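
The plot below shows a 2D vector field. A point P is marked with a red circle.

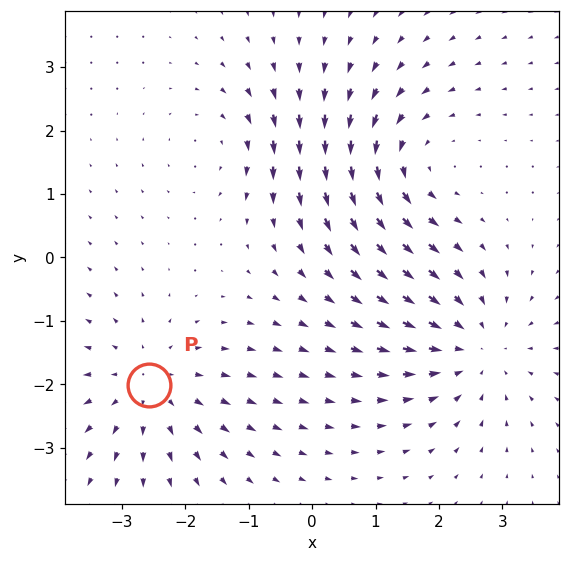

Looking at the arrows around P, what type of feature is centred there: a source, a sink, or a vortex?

source

At P (-2.6, -2.0) the arrows spread outward. Divergence about +3, curl ≈0 — positive divergence with near-zero curl is a source.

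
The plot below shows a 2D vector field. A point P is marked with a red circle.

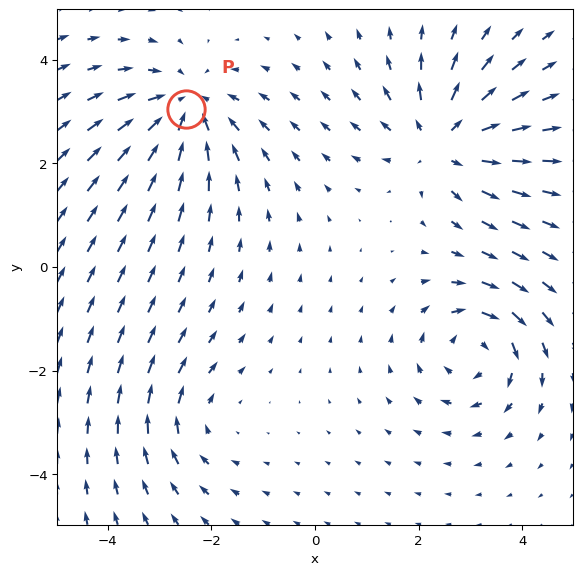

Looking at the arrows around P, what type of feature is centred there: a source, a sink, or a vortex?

At P (-2.5, 3.0) the arrows converge inward. Divergence about -4, curl ≈0 — negative divergence with near-zero curl is a sink.

sink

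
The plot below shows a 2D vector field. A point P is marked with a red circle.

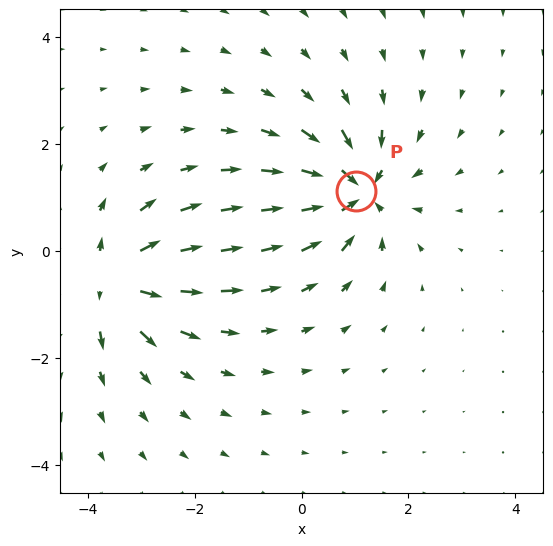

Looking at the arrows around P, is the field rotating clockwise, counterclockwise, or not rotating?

Near P at (1.0, 1.1) the arrows show no circulation. The curl there is ≈0.

not rotating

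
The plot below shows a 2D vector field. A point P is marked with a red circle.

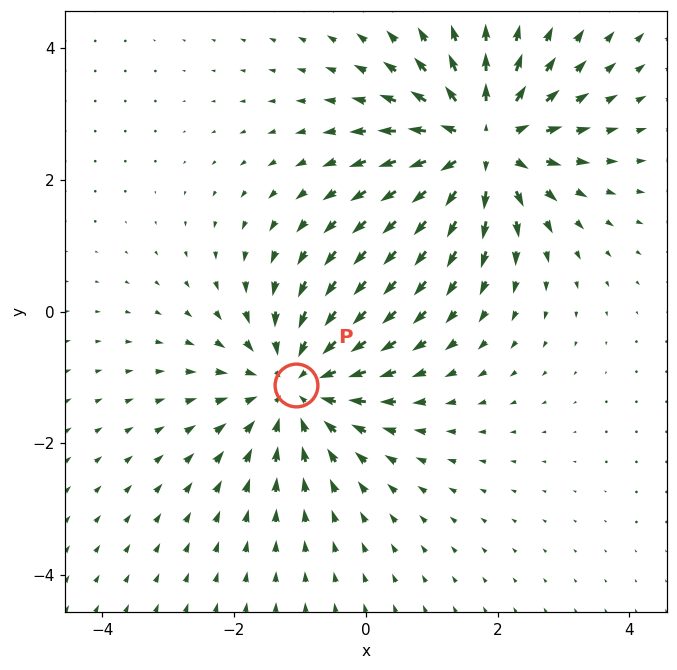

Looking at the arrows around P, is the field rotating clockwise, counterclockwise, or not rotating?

not rotating

Near P at (-1.1, -1.1) the arrows show no circulation. The curl there is ≈0.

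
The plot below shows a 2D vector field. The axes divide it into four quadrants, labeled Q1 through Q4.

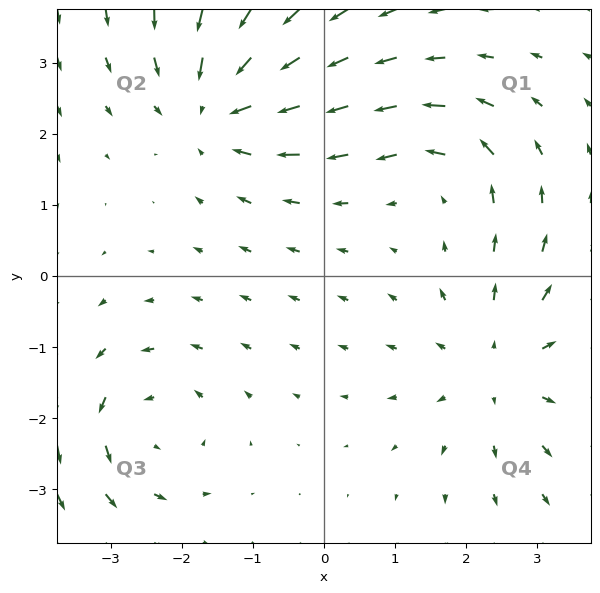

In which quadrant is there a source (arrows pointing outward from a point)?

Q4

The source sits at approximately (2.5, -1.3), which lies in quadrant Q4. The divergence there is about +3, positive as expected for a source.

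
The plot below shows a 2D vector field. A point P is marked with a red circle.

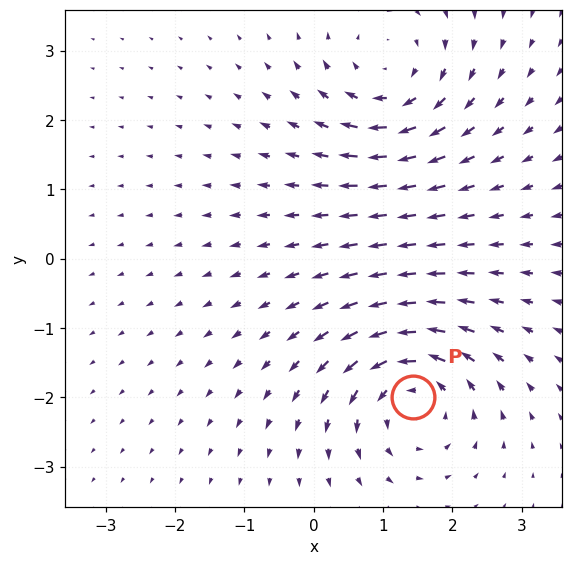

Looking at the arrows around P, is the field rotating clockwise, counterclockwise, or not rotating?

Near P at (1.4, -2.0) the arrows circulate counterclockwise. The curl (z-component) there is about +5; positive curl means counterclockwise rotation.

counterclockwise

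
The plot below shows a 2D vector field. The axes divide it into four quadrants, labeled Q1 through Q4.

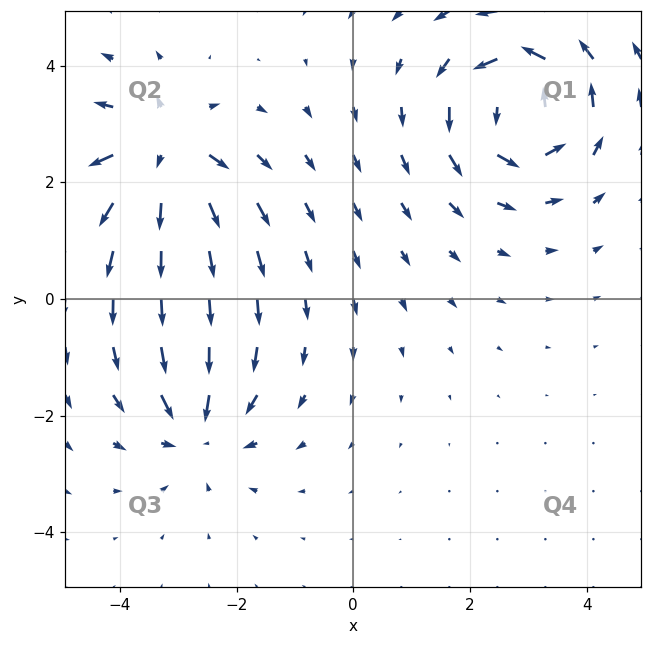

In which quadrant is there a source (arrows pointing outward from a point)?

The source sits at approximately (-3.3, 2.5), which lies in quadrant Q2. The divergence there is about +5, positive as expected for a source.

Q2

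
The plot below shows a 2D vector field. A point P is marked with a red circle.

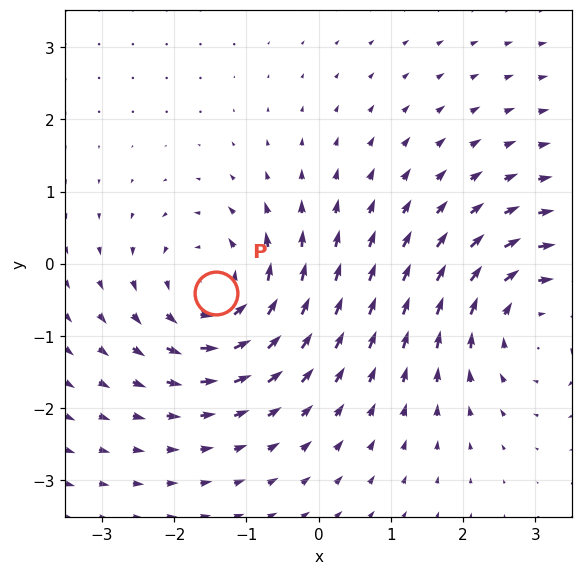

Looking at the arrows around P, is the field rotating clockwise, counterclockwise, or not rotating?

counterclockwise

Near P at (-1.4, -0.4) the arrows circulate counterclockwise. The curl (z-component) there is about +4; positive curl means counterclockwise rotation.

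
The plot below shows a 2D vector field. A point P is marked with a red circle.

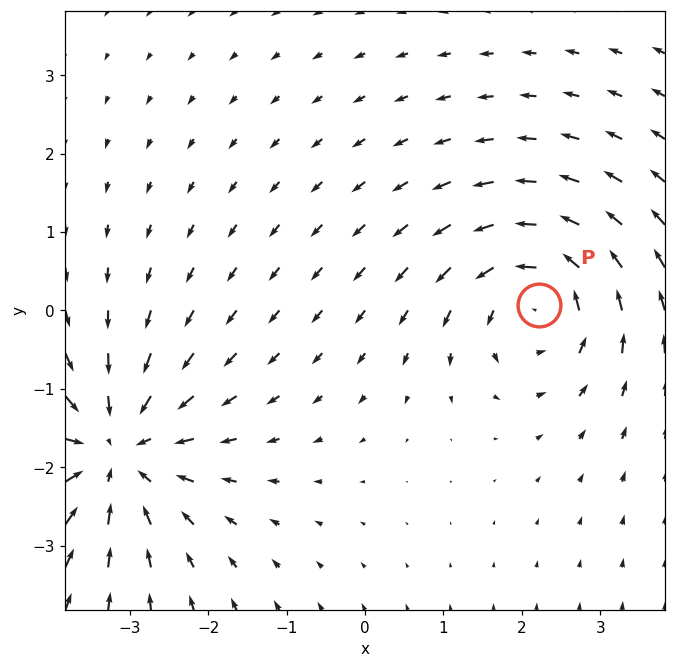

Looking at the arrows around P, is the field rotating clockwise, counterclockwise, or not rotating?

Near P at (2.2, 0.1) the arrows circulate counterclockwise. The curl (z-component) there is about +4; positive curl means counterclockwise rotation.

counterclockwise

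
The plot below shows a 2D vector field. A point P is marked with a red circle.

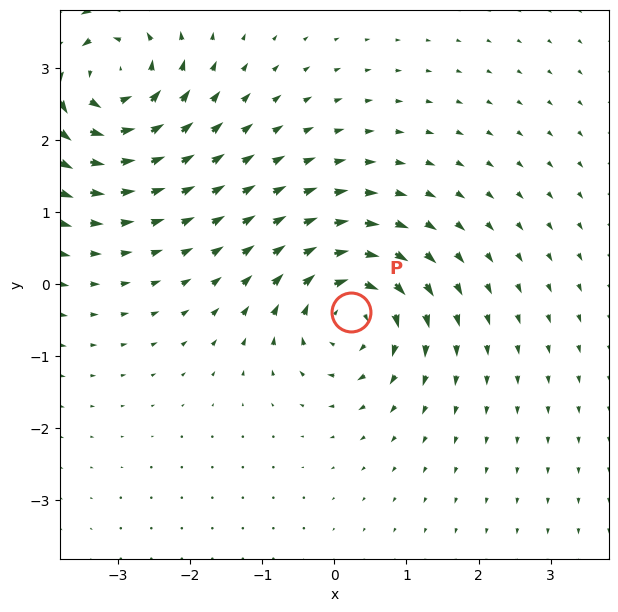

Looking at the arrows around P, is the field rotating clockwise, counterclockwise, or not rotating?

clockwise

Near P at (0.2, -0.4) the arrows circulate clockwise. The curl (z-component) there is about -4; negative curl means clockwise rotation.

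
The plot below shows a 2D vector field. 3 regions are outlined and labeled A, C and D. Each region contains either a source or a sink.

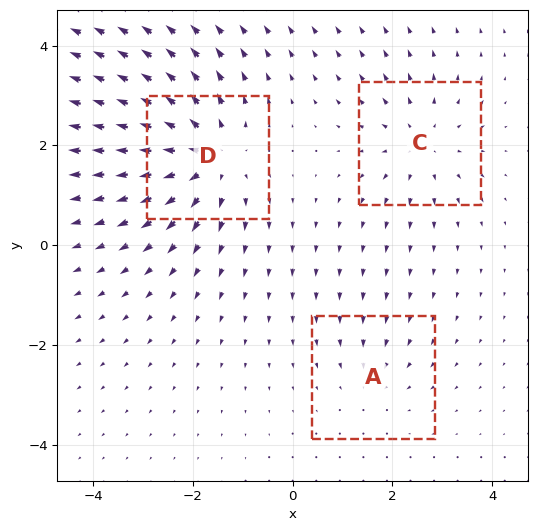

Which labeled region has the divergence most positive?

Divergence at each region's feature centre — A: about -2, C: about +3, D: about +5. Region D is most positive.

D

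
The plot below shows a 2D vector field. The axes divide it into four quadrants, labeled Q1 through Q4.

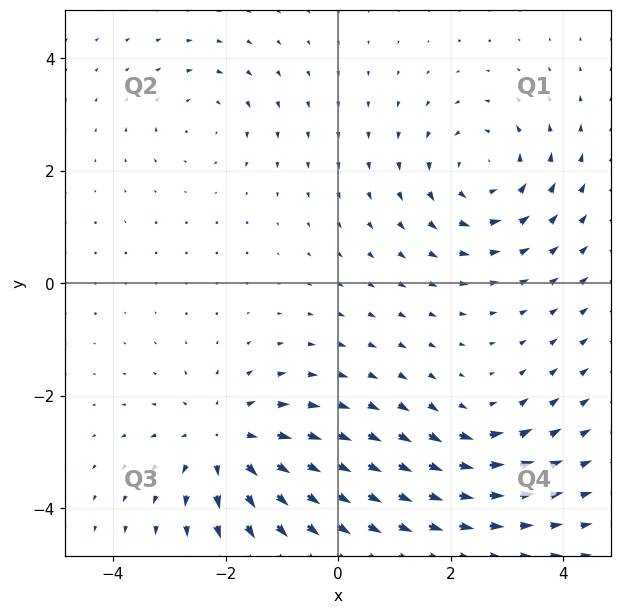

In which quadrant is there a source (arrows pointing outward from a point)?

Q3

The source sits at approximately (-2.0, -2.8), which lies in quadrant Q3. The divergence there is about +5, positive as expected for a source.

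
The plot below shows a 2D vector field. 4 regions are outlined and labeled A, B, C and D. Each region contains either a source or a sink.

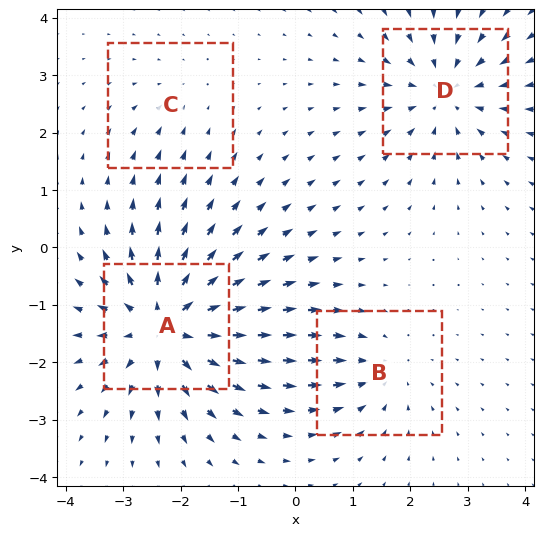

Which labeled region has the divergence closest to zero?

C

Divergence at each region's feature centre — A: about +7, B: about -3, C: about -2, D: about -5. Region C is closest to zero.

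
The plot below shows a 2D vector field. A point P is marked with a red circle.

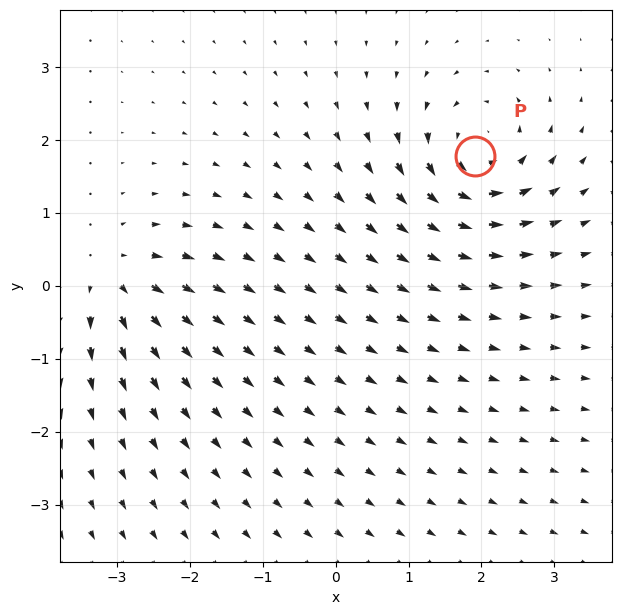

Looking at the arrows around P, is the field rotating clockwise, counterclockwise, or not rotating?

Near P at (1.9, 1.8) the arrows circulate counterclockwise. The curl (z-component) there is about +7; positive curl means counterclockwise rotation.

counterclockwise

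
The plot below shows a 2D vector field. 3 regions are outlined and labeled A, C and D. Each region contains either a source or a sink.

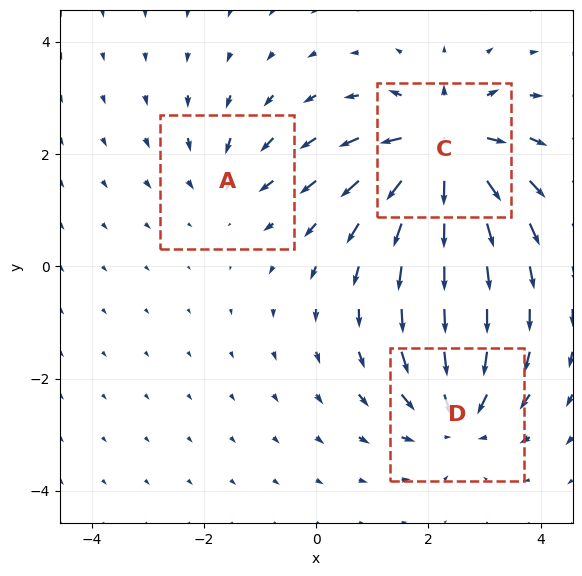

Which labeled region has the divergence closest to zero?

A

Divergence at each region's feature centre — A: about -2, C: about +5, D: about -4. Region A is closest to zero.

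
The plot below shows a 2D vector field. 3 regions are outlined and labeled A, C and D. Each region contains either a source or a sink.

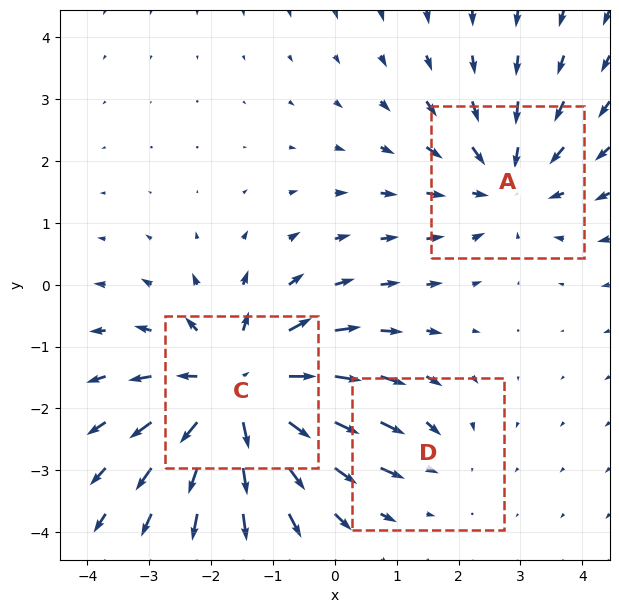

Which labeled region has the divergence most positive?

C

Divergence at each region's feature centre — A: about -3, C: about +5, D: about -2. Region C is most positive.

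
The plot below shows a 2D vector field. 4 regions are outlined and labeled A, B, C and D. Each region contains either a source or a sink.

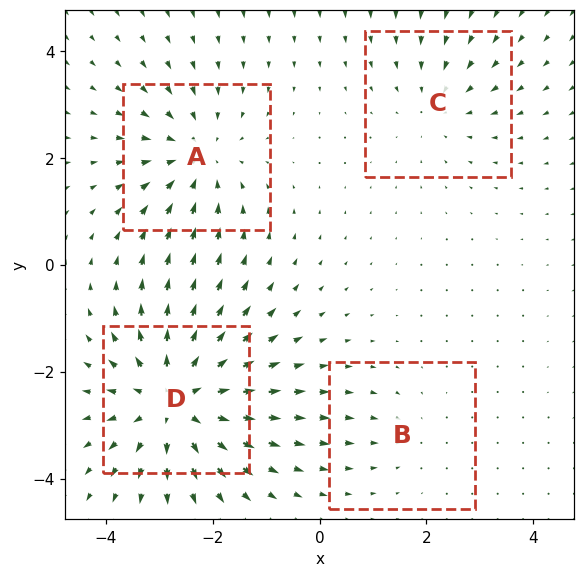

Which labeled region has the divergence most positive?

Divergence at each region's feature centre — A: about -4, B: about -2, C: about -3, D: about +6. Region D is most positive.

D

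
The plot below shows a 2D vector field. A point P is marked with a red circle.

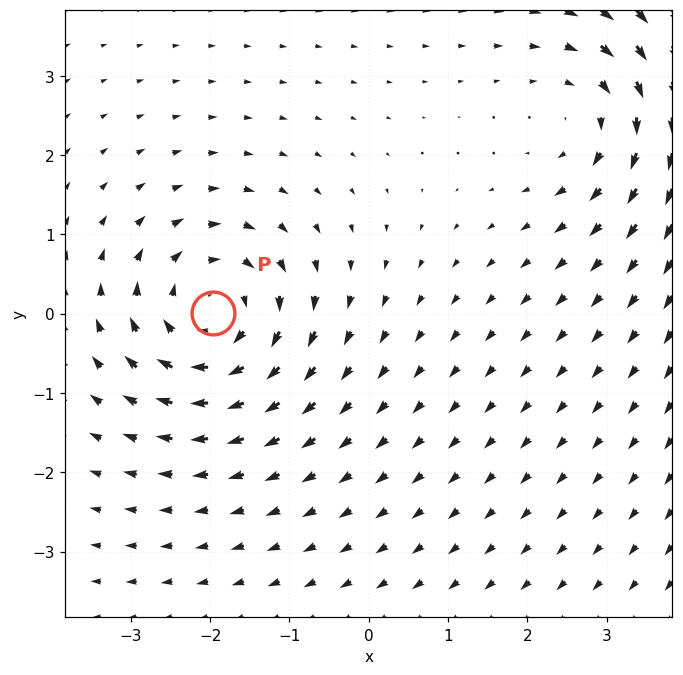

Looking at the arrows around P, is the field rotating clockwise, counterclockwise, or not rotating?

clockwise

Near P at (-2.0, 0.0) the arrows circulate clockwise. The curl (z-component) there is about -4; negative curl means clockwise rotation.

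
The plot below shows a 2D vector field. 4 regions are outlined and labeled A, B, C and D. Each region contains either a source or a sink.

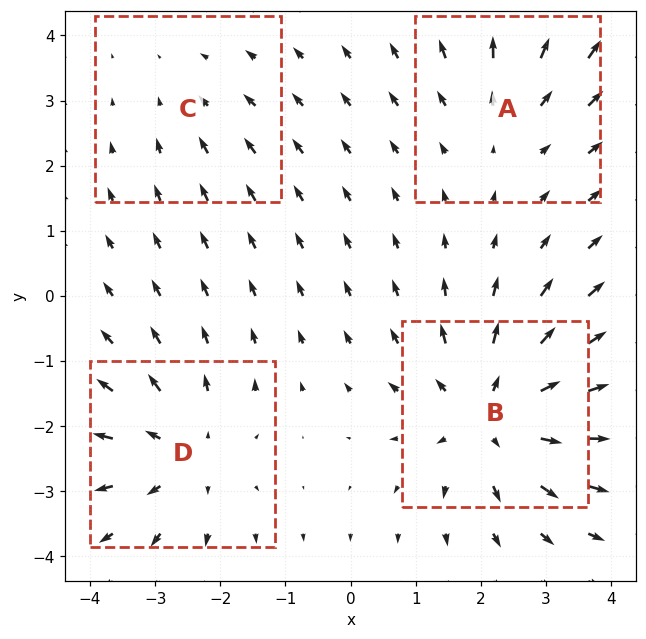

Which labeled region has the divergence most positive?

Divergence at each region's feature centre — A: about +3, B: about +6, C: about -2, D: about +4. Region B is most positive.

B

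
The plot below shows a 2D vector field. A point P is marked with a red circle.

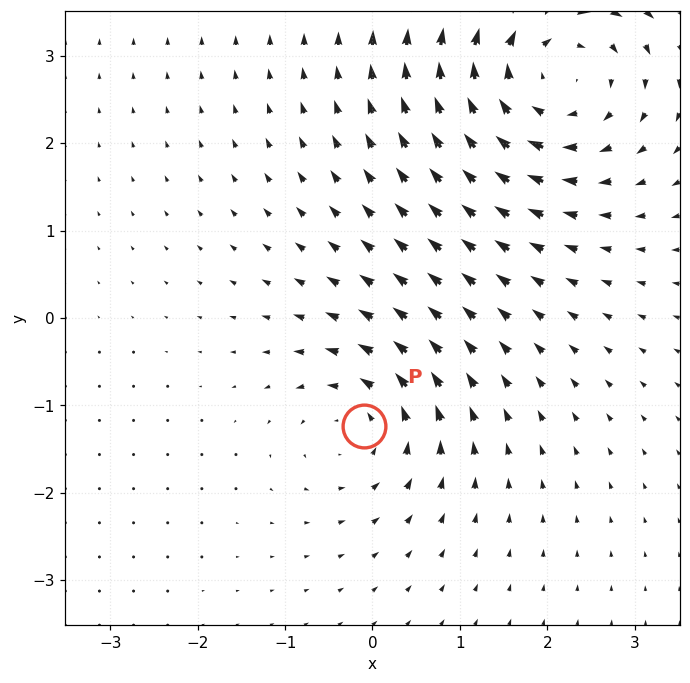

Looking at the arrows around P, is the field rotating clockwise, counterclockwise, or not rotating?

Near P at (-0.1, -1.2) the arrows circulate counterclockwise. The curl (z-component) there is about +4; positive curl means counterclockwise rotation.

counterclockwise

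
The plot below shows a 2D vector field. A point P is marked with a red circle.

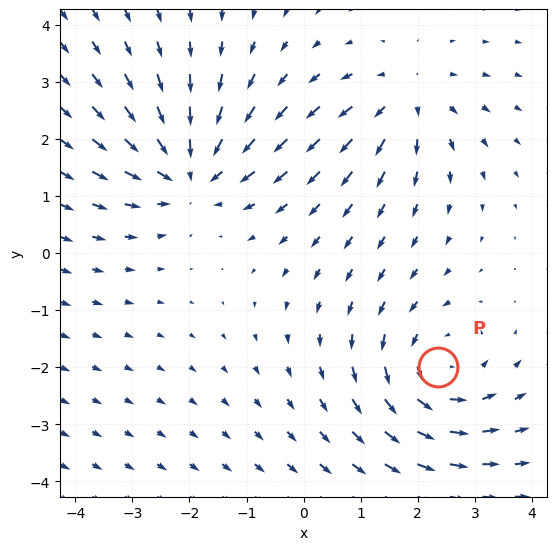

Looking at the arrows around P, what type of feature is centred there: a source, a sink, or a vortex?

At P (2.4, -2.0) the arrows circulate counterclockwise. Divergence ≈0, curl about +3 — near-zero divergence with nonzero curl is a vortex.

vortex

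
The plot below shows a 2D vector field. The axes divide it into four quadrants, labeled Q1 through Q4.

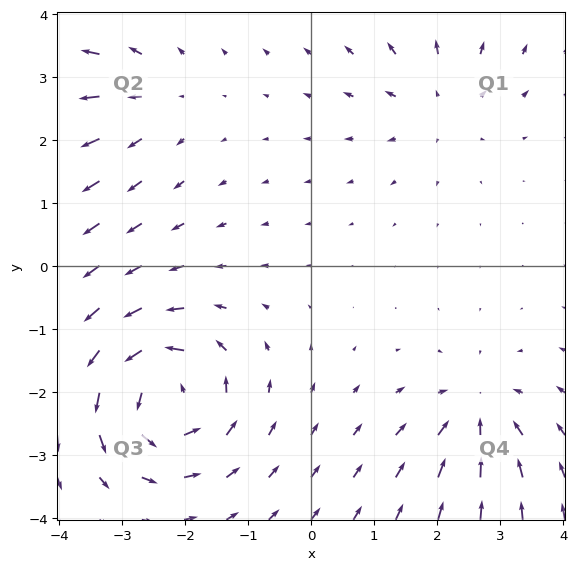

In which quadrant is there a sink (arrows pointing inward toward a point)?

Q4

The sink sits at approximately (2.6, -2.3), which lies in quadrant Q4. The divergence there is about -4, negative as expected for a sink.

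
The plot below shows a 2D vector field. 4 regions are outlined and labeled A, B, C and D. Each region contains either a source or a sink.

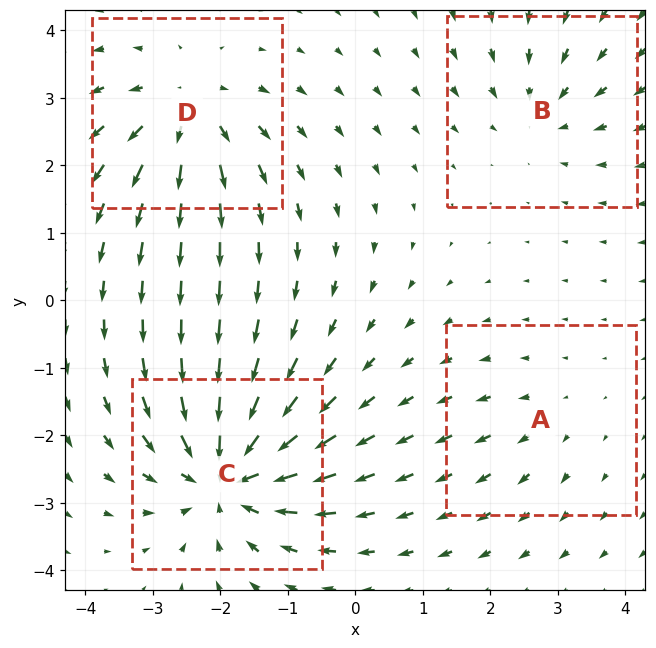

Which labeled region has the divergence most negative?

C

Divergence at each region's feature centre — A: about +2, B: about -4, C: about -8, D: about +6. Region C is most negative.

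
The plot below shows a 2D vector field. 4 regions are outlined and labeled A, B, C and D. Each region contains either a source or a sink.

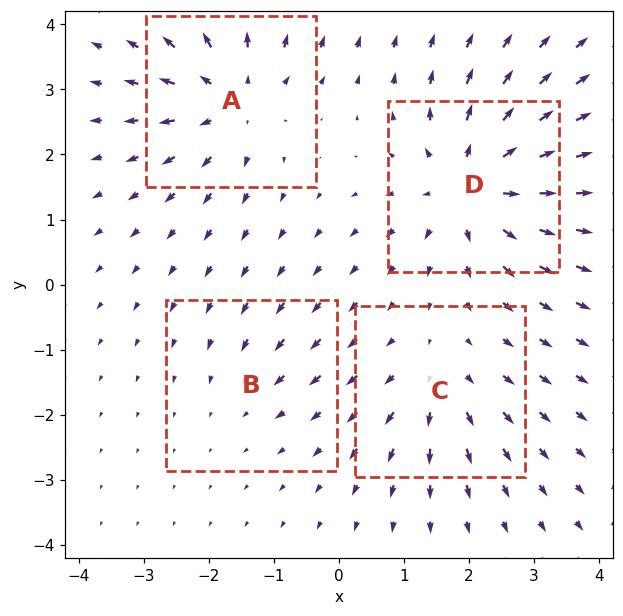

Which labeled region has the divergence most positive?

Divergence at each region's feature centre — A: about +6, B: about -2, C: about +4, D: about +7. Region D is most positive.

D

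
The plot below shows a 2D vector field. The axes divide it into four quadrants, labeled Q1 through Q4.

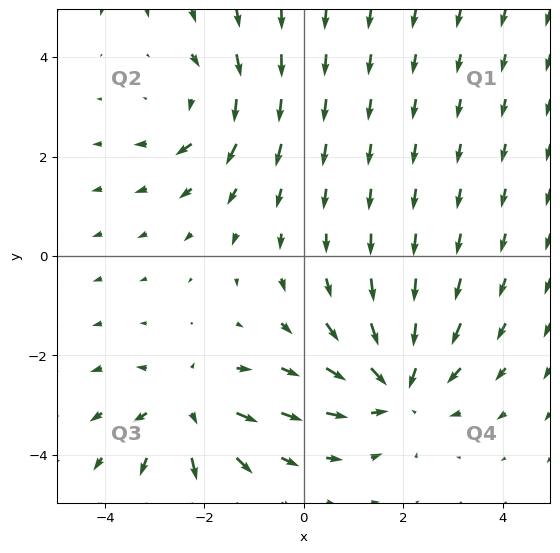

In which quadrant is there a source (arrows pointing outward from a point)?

The source sits at approximately (-2.3, -3.1), which lies in quadrant Q3. The divergence there is about +4, positive as expected for a source.

Q3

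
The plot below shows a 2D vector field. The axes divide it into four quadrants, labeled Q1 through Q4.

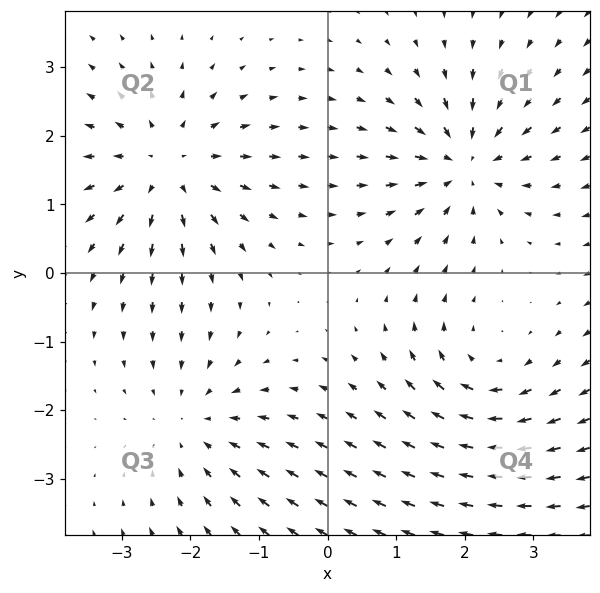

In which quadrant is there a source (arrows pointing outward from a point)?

Q2

The source sits at approximately (-2.3, 1.5), which lies in quadrant Q2. The divergence there is about +5, positive as expected for a source.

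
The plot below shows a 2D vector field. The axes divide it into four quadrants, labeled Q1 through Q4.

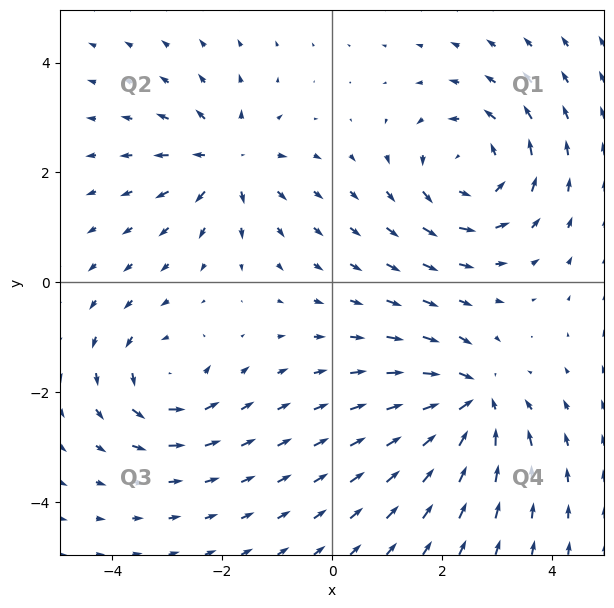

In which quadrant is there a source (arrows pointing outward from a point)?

Q2

The source sits at approximately (-1.9, 2.2), which lies in quadrant Q2. The divergence there is about +4, positive as expected for a source.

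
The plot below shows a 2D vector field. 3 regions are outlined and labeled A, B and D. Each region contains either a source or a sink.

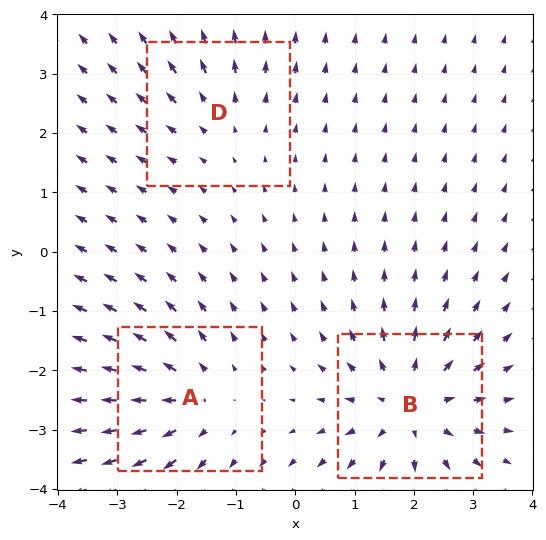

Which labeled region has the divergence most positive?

B

Divergence at each region's feature centre — A: about +3, B: about +5, D: about +2. Region B is most positive.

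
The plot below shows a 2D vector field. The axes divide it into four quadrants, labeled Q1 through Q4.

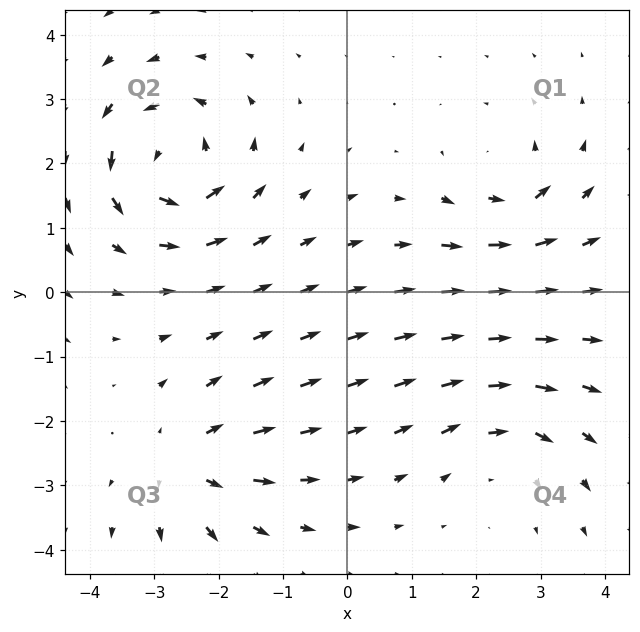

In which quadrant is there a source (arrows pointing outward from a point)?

The source sits at approximately (-2.5, -2.7), which lies in quadrant Q3. The divergence there is about +5, positive as expected for a source.

Q3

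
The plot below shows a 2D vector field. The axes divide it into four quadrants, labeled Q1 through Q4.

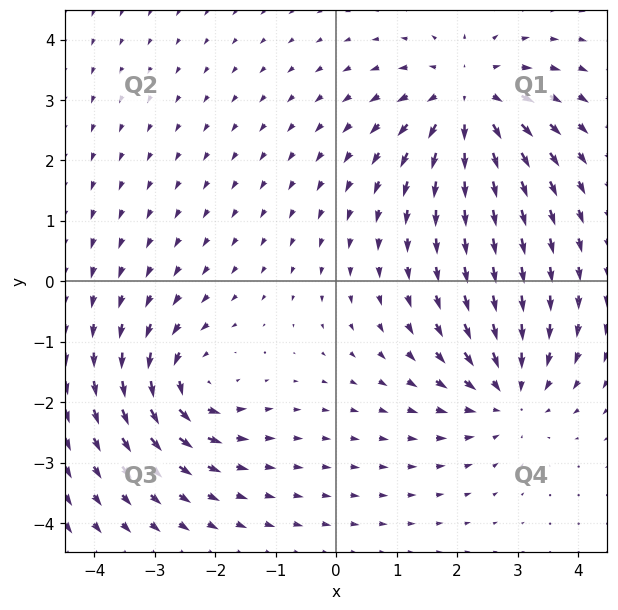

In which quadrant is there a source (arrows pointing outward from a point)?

Q1

The source sits at approximately (2.2, 3.0), which lies in quadrant Q1. The divergence there is about +5, positive as expected for a source.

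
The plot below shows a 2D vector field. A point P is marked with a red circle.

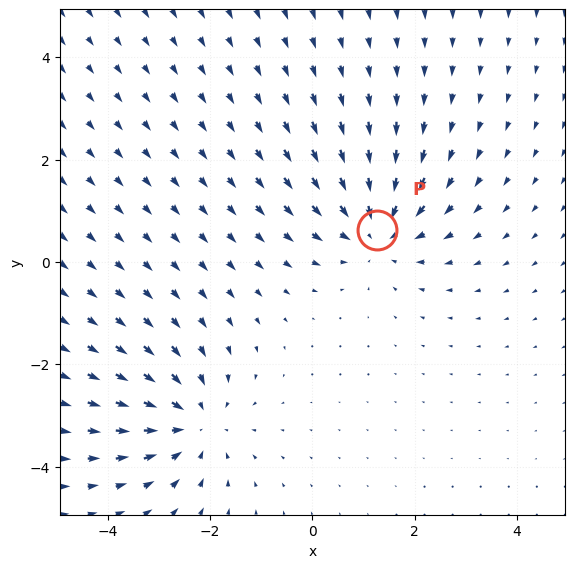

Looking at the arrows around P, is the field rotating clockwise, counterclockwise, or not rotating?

Near P at (1.3, 0.6) the arrows show no circulation. The curl there is ≈0.

not rotating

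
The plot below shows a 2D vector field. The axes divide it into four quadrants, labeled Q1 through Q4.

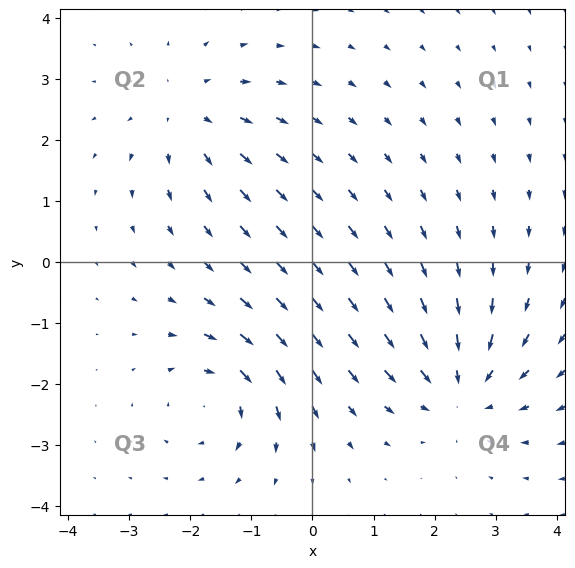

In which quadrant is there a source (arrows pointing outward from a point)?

The source sits at approximately (-2.0, 2.4), which lies in quadrant Q2. The divergence there is about +3, positive as expected for a source.

Q2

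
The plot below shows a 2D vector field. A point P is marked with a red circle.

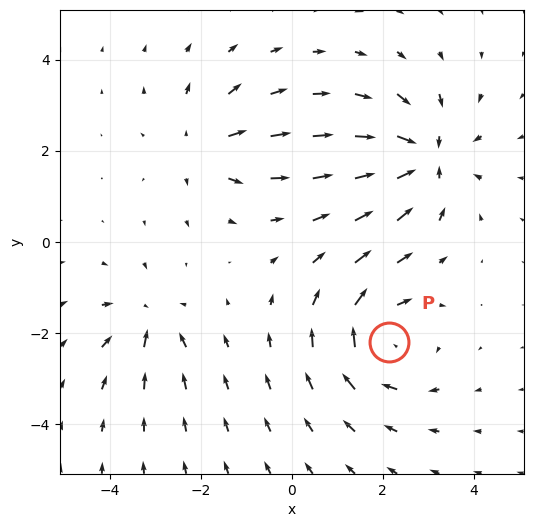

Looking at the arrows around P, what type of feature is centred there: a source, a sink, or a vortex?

At P (2.1, -2.2) the arrows circulate clockwise. Divergence ≈0, curl about -4 — near-zero divergence with nonzero curl is a vortex.

vortex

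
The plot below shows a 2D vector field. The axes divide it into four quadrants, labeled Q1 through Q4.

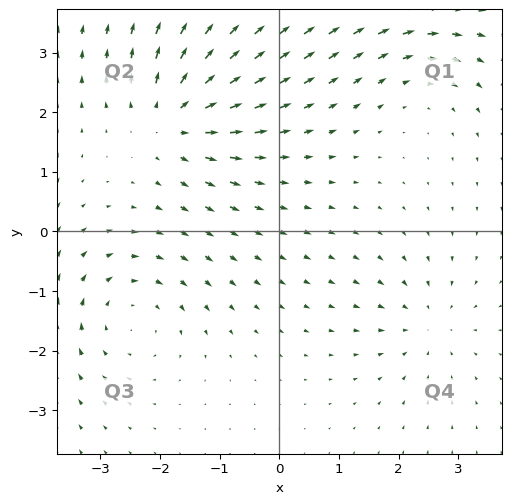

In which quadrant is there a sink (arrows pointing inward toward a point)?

The sink sits at approximately (2.5, -1.6), which lies in quadrant Q4. The divergence there is about -3, negative as expected for a sink.

Q4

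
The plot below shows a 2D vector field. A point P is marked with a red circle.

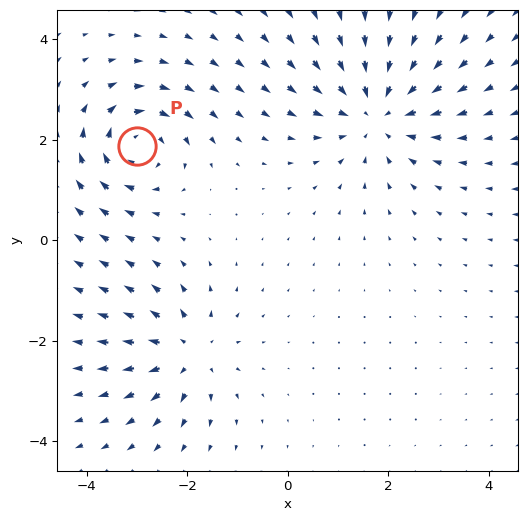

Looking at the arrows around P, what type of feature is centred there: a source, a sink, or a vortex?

At P (-3.0, 1.9) the arrows circulate clockwise. Divergence ≈0, curl about -4 — near-zero divergence with nonzero curl is a vortex.

vortex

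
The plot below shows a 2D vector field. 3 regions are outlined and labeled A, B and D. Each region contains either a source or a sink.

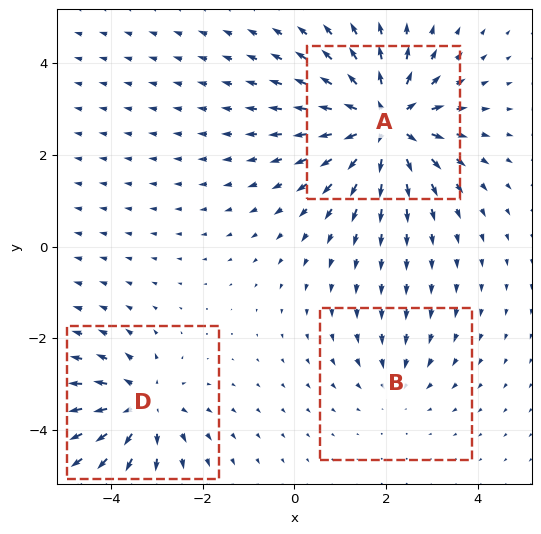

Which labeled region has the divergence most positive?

A

Divergence at each region's feature centre — A: about +6, B: about -2, D: about +4. Region A is most positive.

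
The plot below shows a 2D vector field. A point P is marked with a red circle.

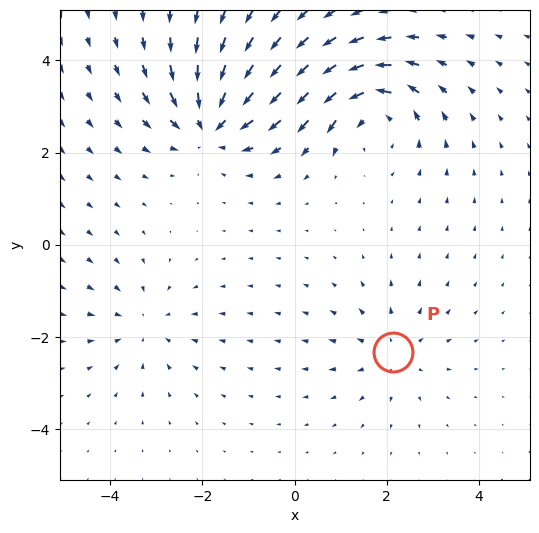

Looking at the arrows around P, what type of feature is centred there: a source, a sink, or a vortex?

source

At P (2.1, -2.3) the arrows spread outward. Divergence about +3, curl ≈0 — positive divergence with near-zero curl is a source.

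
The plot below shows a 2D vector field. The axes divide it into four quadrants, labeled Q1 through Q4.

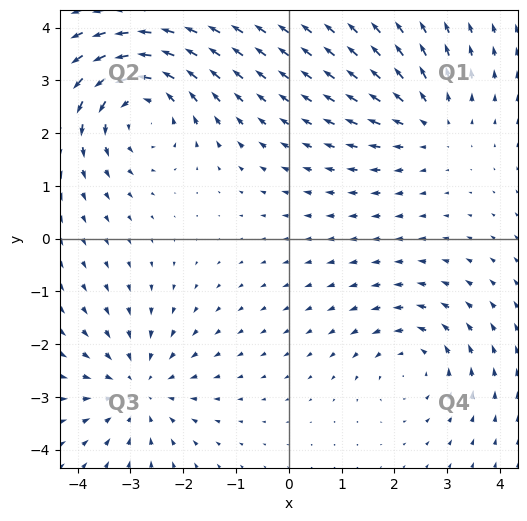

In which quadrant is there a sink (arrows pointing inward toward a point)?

Q3

The sink sits at approximately (-2.9, -2.8), which lies in quadrant Q3. The divergence there is about -3, negative as expected for a sink.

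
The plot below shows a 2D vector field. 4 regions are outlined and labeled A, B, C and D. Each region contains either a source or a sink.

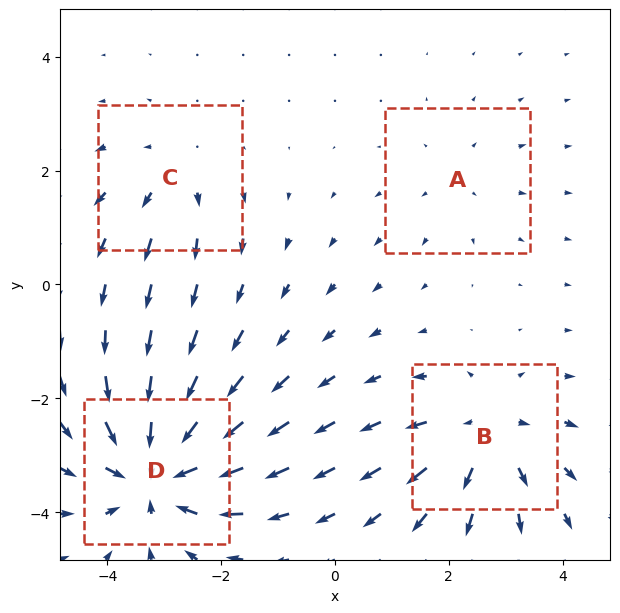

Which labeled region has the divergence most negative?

D

Divergence at each region's feature centre — A: about +2, B: about +5, C: about +3, D: about -7. Region D is most negative.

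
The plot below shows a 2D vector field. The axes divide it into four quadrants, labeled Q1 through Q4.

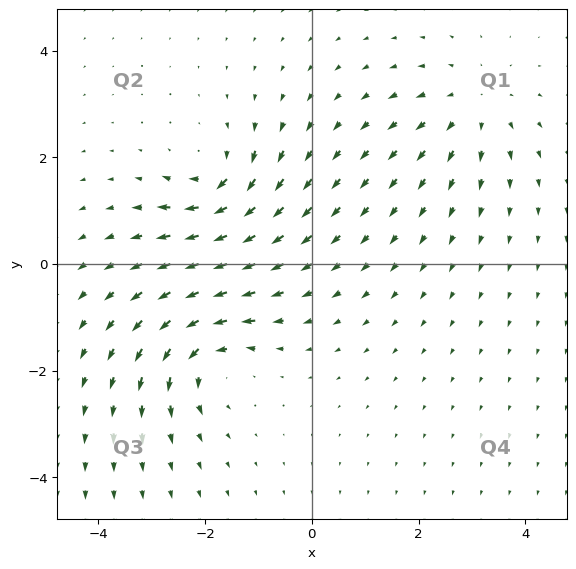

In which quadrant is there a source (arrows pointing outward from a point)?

Q1

The source sits at approximately (3.0, 3.0), which lies in quadrant Q1. The divergence there is about +4, positive as expected for a source.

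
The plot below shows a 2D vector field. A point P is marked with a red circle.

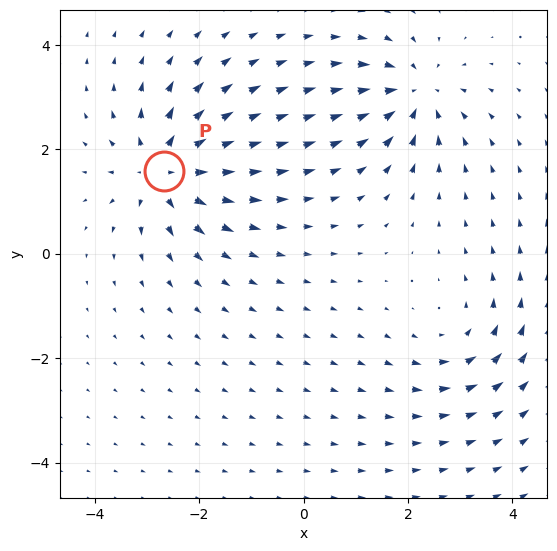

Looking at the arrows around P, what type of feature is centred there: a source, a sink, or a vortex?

At P (-2.7, 1.6) the arrows spread outward. Divergence about +5, curl ≈0 — positive divergence with near-zero curl is a source.

source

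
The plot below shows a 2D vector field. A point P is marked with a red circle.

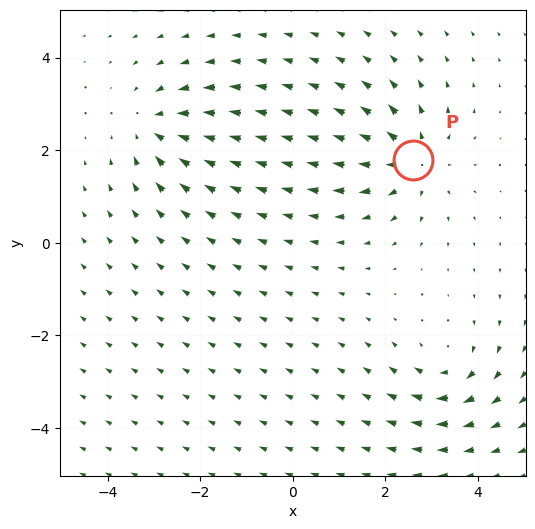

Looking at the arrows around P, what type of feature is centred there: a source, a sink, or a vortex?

At P (2.6, 1.8) the arrows spread outward. Divergence about +4, curl ≈0 — positive divergence with near-zero curl is a source.

source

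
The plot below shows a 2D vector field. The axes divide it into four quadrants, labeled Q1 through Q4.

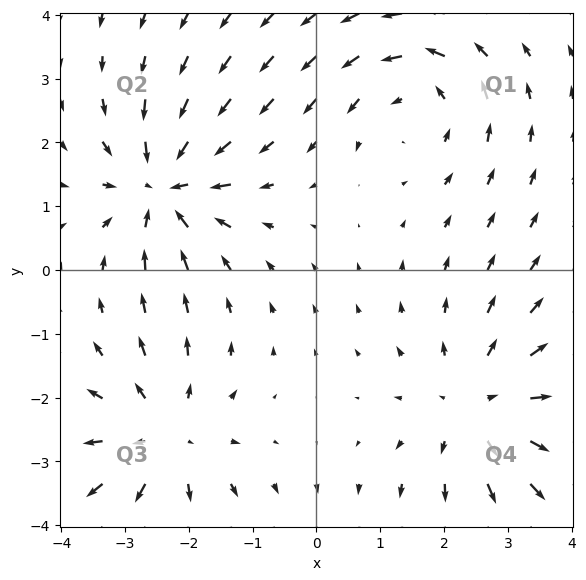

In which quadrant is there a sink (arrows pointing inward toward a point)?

The sink sits at approximately (-2.4, 1.3), which lies in quadrant Q2. The divergence there is about -6, negative as expected for a sink.

Q2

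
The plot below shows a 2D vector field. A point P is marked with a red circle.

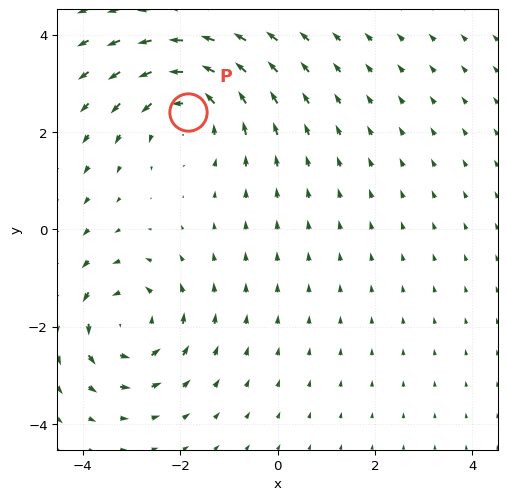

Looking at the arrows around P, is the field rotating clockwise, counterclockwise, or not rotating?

Near P at (-1.8, 2.4) the arrows circulate counterclockwise. The curl (z-component) there is about +4; positive curl means counterclockwise rotation.

counterclockwise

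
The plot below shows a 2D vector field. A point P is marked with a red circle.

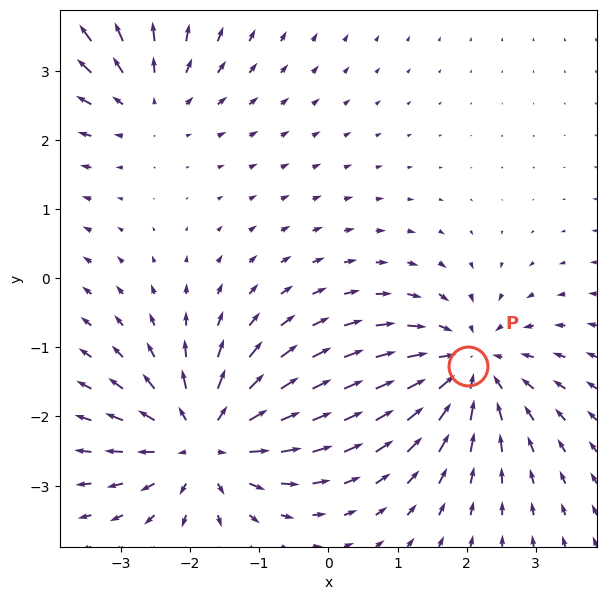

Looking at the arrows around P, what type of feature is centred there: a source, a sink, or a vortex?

sink

At P (2.0, -1.3) the arrows converge inward. Divergence about -4, curl ≈0 — negative divergence with near-zero curl is a sink.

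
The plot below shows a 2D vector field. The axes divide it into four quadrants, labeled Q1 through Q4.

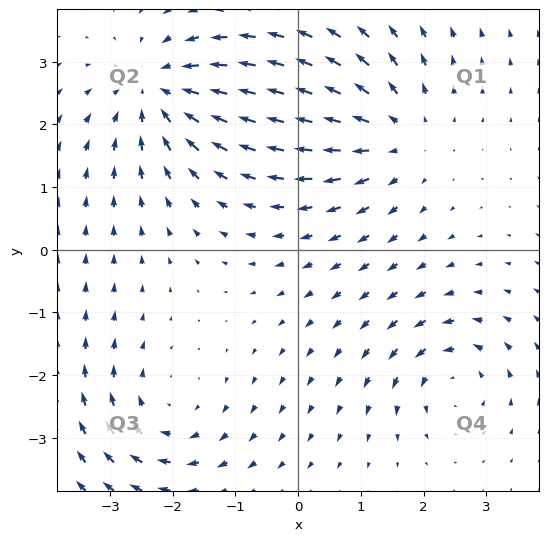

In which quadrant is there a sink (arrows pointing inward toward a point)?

Q2

The sink sits at approximately (-2.2, 2.5), which lies in quadrant Q2. The divergence there is about -5, negative as expected for a sink.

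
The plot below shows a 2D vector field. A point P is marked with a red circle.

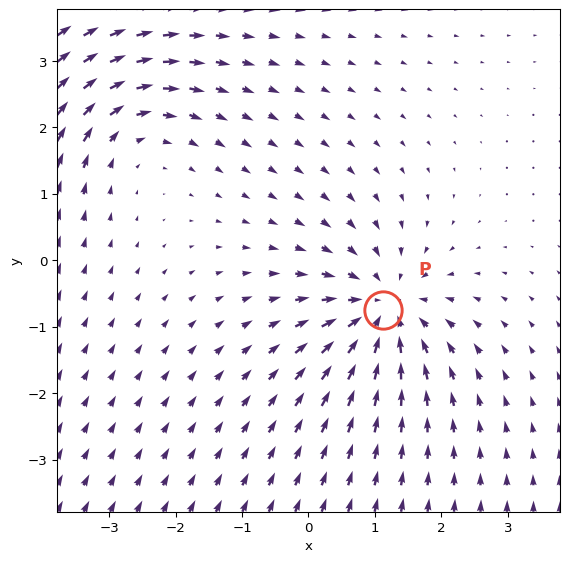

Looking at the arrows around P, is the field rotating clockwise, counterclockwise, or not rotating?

Near P at (1.1, -0.7) the arrows show no circulation. The curl there is ≈0.

not rotating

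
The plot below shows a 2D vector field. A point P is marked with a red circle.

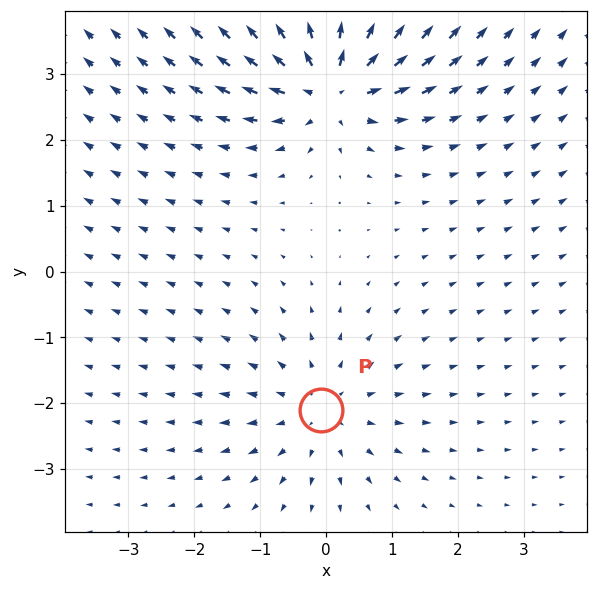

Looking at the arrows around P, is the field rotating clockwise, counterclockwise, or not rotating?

Near P at (-0.1, -2.1) the arrows show no circulation. The curl there is ≈0.

not rotating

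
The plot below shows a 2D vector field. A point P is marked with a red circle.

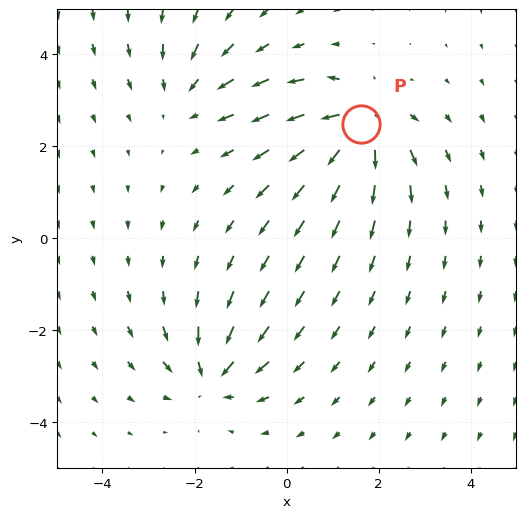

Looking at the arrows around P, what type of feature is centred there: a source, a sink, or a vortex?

source

At P (1.6, 2.5) the arrows spread outward. Divergence about +6, curl ≈0 — positive divergence with near-zero curl is a source.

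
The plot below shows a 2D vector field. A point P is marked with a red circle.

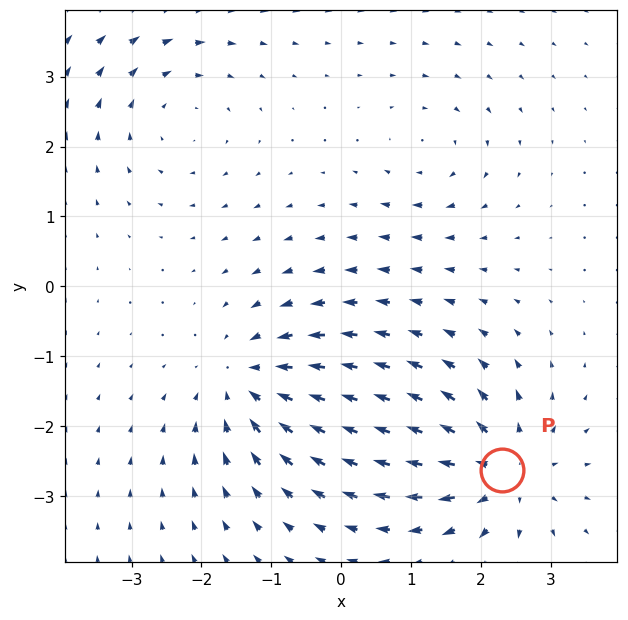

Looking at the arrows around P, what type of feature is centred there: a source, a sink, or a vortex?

source

At P (2.3, -2.6) the arrows spread outward. Divergence about +6, curl ≈0 — positive divergence with near-zero curl is a source.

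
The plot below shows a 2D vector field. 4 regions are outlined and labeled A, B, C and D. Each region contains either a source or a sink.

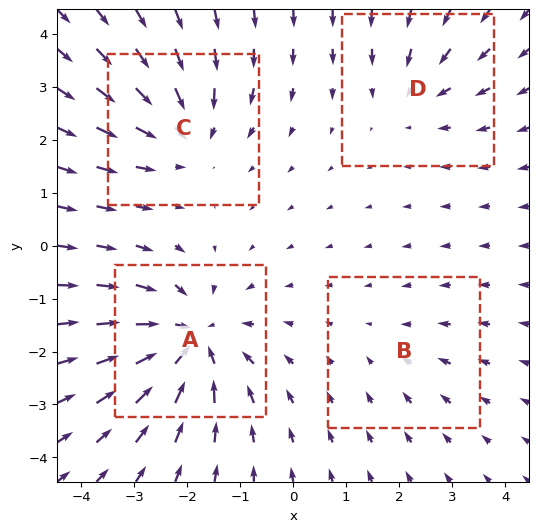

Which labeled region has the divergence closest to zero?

B

Divergence at each region's feature centre — A: about -6, B: about -2, C: about -4, D: about -3. Region B is closest to zero.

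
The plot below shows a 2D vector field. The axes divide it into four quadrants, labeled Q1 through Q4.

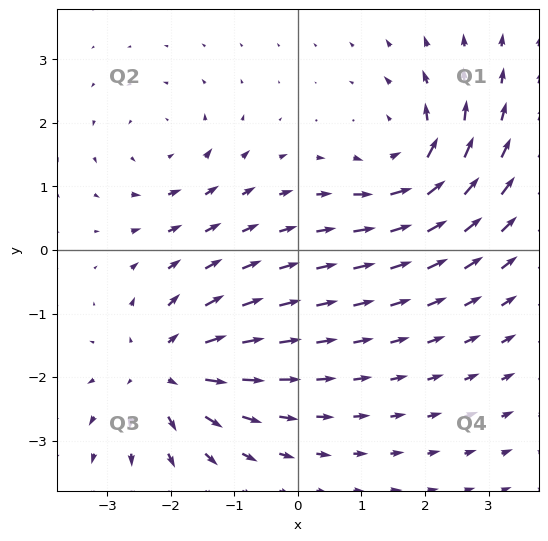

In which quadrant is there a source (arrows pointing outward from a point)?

Q3

The source sits at approximately (-2.1, -1.9), which lies in quadrant Q3. The divergence there is about +5, positive as expected for a source.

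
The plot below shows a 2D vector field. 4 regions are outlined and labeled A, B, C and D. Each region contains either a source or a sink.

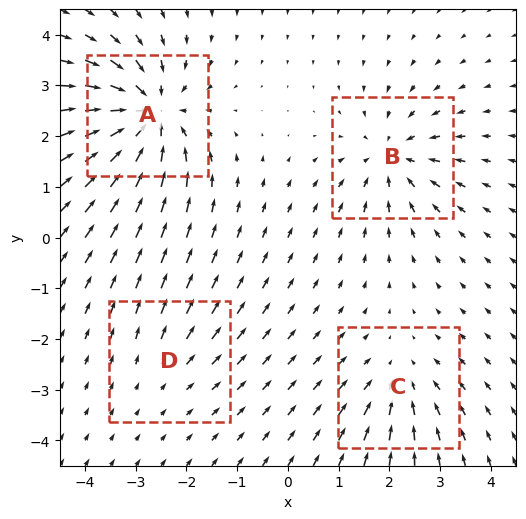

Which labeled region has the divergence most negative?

Divergence at each region's feature centre — A: about -8, B: about -5, C: about -4, D: about +2. Region A is most negative.

A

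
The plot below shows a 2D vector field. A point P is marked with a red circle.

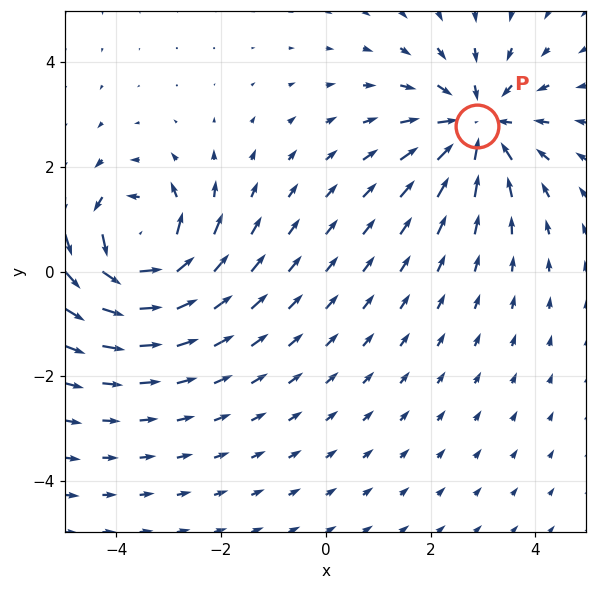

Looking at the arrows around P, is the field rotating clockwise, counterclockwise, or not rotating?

Near P at (2.9, 2.8) the arrows show no circulation. The curl there is ≈0.

not rotating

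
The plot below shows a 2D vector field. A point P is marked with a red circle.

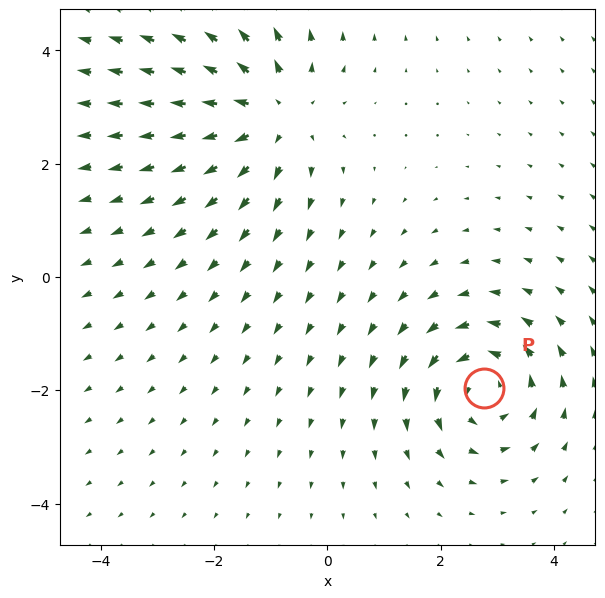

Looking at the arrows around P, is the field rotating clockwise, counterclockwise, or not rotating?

Near P at (2.8, -2.0) the arrows circulate counterclockwise. The curl (z-component) there is about +5; positive curl means counterclockwise rotation.

counterclockwise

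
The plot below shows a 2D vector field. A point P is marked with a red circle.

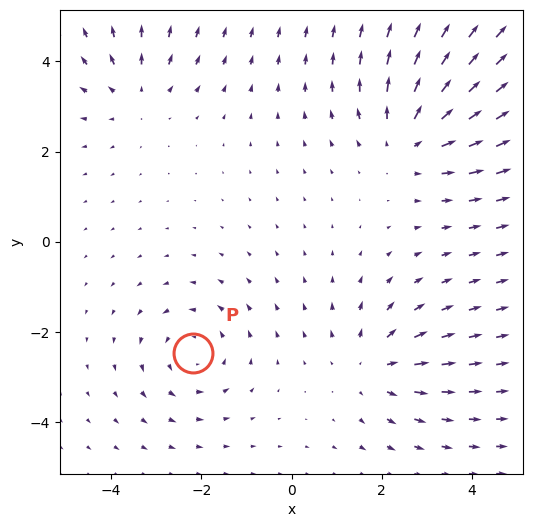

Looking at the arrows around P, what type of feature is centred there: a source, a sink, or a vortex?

vortex

At P (-2.2, -2.5) the arrows circulate counterclockwise. Divergence ≈0, curl about +3 — near-zero divergence with nonzero curl is a vortex.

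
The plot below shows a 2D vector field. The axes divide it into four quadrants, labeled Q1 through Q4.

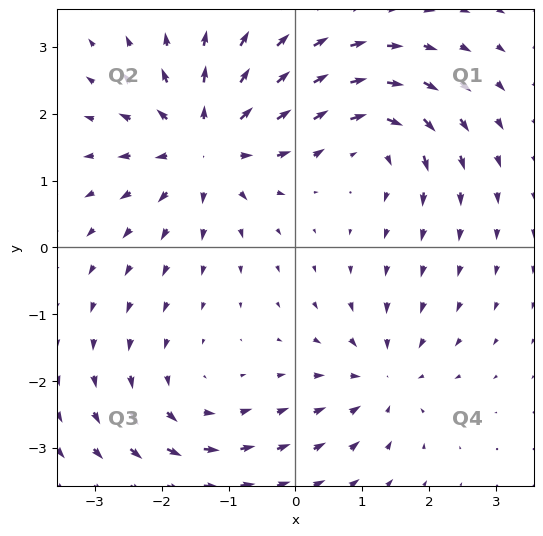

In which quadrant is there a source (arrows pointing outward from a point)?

Q2

The source sits at approximately (-1.3, 1.6), which lies in quadrant Q2. The divergence there is about +6, positive as expected for a source.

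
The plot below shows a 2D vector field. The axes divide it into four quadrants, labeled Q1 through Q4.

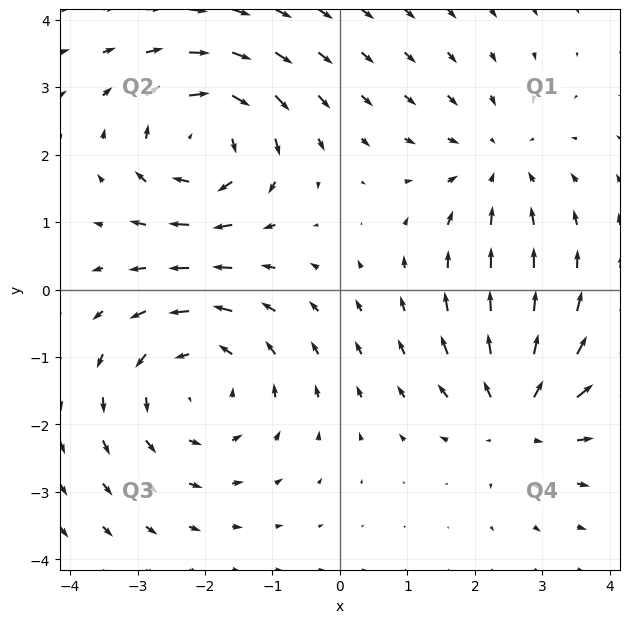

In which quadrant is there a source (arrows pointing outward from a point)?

The source sits at approximately (2.6, -1.9), which lies in quadrant Q4. The divergence there is about +4, positive as expected for a source.

Q4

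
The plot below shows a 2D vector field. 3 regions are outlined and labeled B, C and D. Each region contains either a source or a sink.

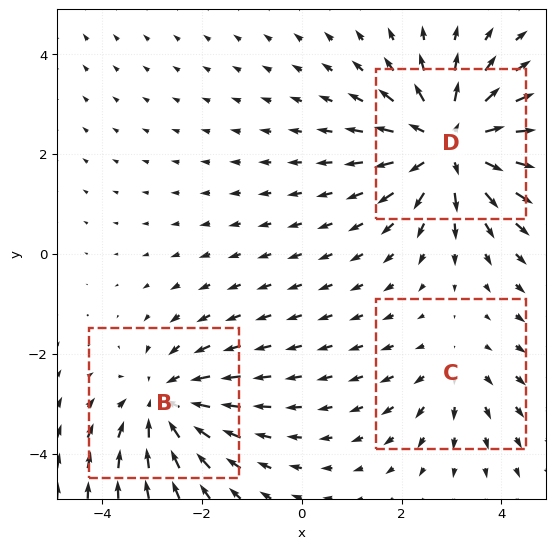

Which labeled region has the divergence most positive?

D

Divergence at each region's feature centre — B: about -3, C: about +2, D: about +4. Region D is most positive.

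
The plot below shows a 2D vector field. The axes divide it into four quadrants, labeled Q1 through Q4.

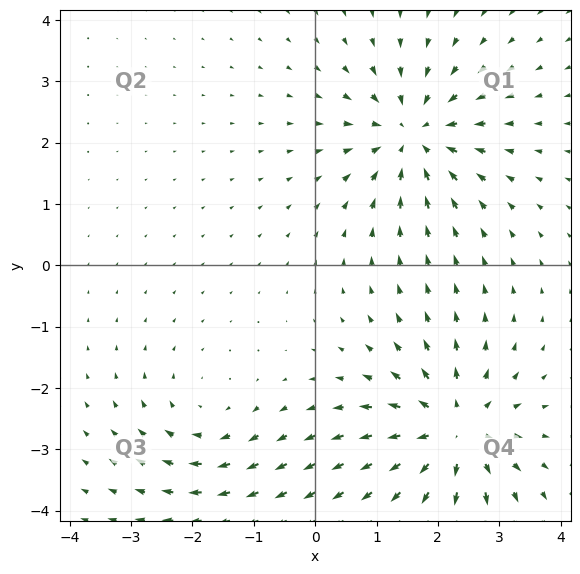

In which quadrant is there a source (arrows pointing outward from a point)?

The source sits at approximately (2.2, -2.7), which lies in quadrant Q4. The divergence there is about +5, positive as expected for a source.

Q4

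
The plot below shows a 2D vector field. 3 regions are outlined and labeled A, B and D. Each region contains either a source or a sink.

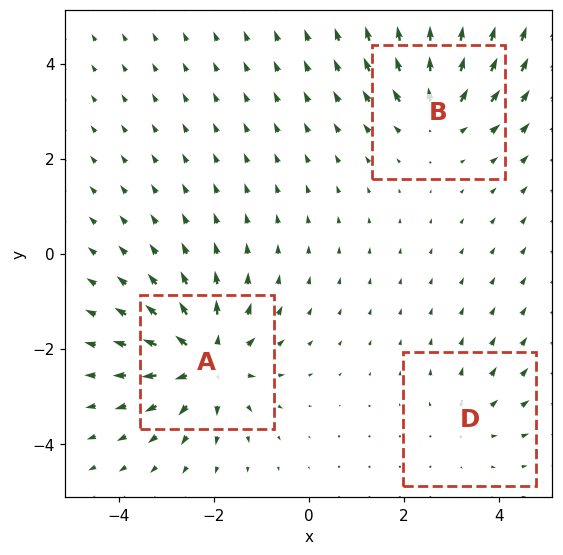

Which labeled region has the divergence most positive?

Divergence at each region's feature centre — A: about +6, B: about +4, D: about +2. Region A is most positive.

A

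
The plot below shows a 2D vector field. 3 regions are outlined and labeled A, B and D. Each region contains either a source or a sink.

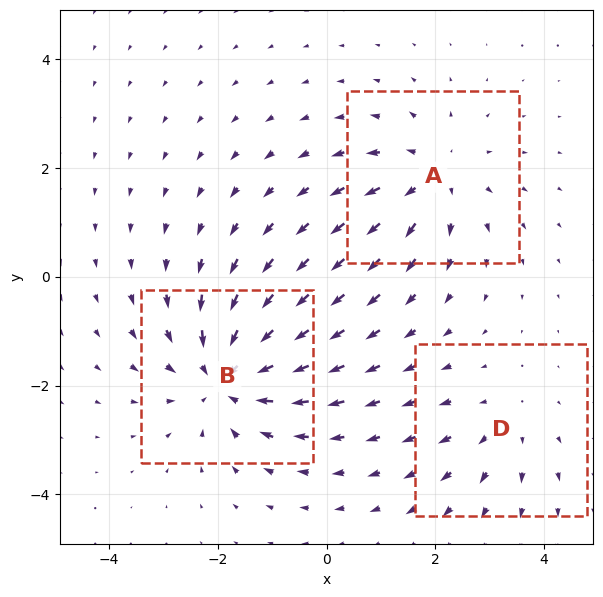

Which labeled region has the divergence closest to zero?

D

Divergence at each region's feature centre — A: about +3, B: about -4, D: about +2. Region D is closest to zero.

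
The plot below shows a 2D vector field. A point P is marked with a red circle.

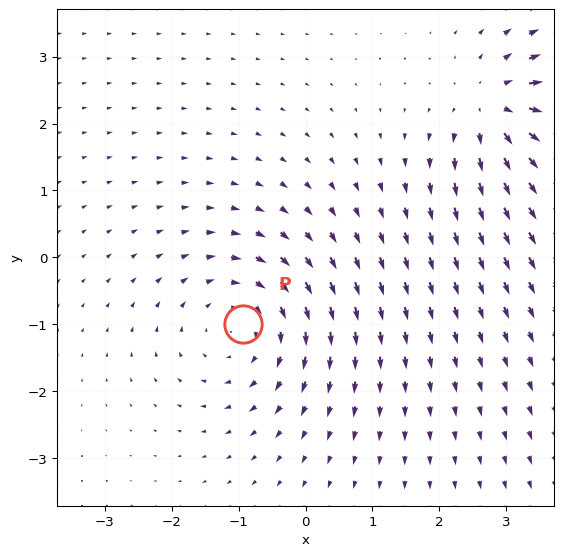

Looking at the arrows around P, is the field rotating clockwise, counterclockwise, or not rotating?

clockwise

Near P at (-0.9, -1.0) the arrows circulate clockwise. The curl (z-component) there is about -4; negative curl means clockwise rotation.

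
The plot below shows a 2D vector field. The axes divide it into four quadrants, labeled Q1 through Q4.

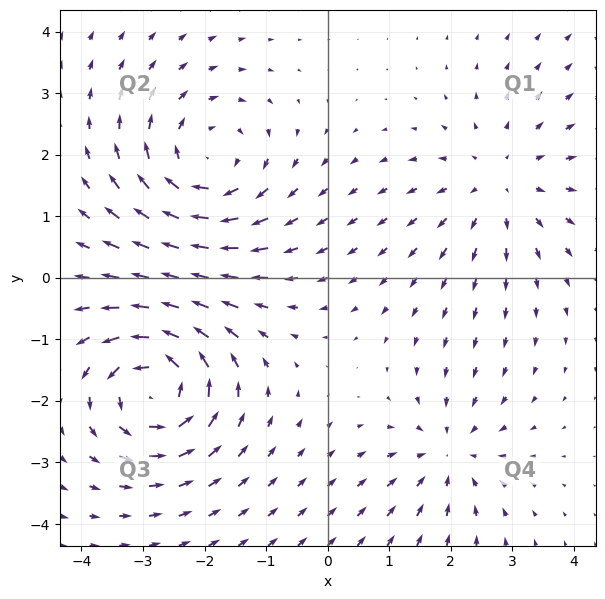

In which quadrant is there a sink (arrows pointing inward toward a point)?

The sink sits at approximately (2.0, -2.9), which lies in quadrant Q4. The divergence there is about -3, negative as expected for a sink.

Q4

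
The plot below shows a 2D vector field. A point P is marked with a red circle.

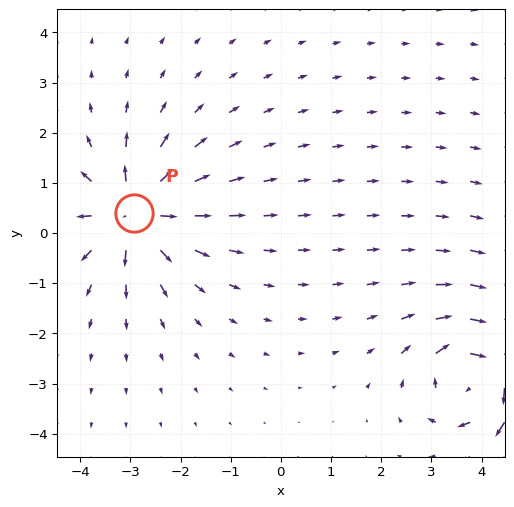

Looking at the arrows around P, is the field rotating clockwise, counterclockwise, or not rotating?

Near P at (-2.9, 0.4) the arrows show no circulation. The curl there is ≈0.

not rotating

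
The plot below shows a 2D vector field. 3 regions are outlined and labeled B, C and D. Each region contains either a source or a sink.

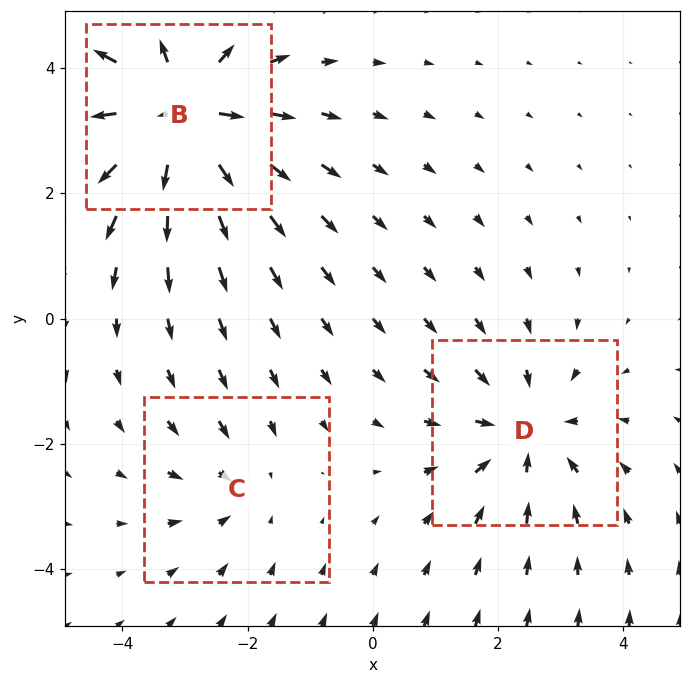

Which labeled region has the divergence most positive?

B

Divergence at each region's feature centre — B: about +4, C: about -2, D: about -3. Region B is most positive.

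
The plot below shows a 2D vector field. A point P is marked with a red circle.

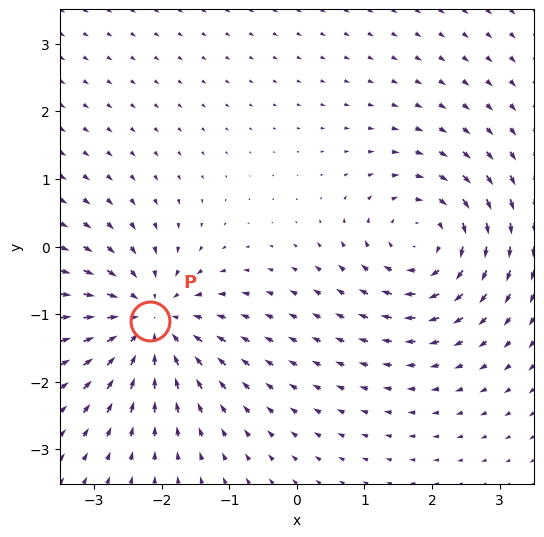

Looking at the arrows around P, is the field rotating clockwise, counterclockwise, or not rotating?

Near P at (-2.2, -1.1) the arrows show no circulation. The curl there is ≈0.

not rotating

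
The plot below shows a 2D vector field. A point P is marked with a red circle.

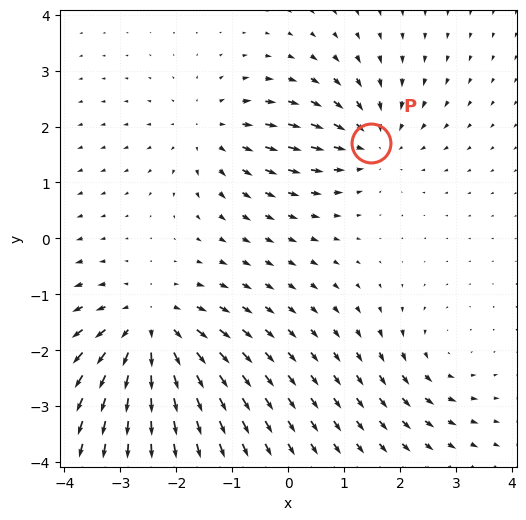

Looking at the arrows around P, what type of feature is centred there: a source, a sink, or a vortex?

sink

At P (1.5, 1.7) the arrows converge inward. Divergence about -4, curl ≈0 — negative divergence with near-zero curl is a sink.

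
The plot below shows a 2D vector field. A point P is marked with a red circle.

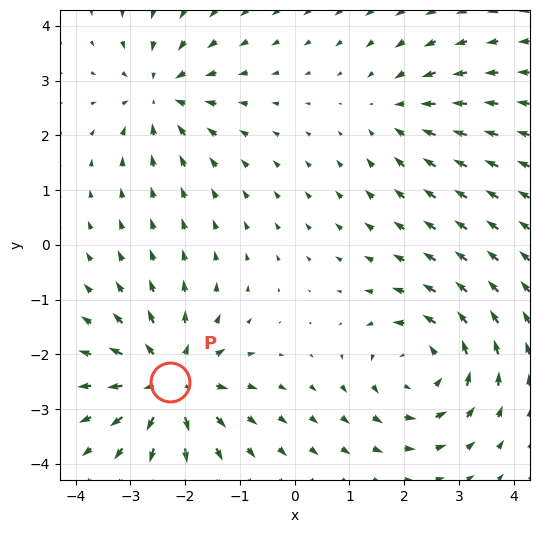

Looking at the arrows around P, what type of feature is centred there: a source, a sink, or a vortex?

At P (-2.3, -2.5) the arrows spread outward. Divergence about +6, curl ≈0 — positive divergence with near-zero curl is a source.

source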